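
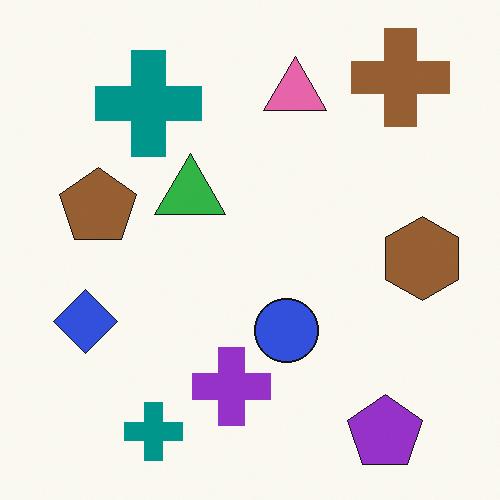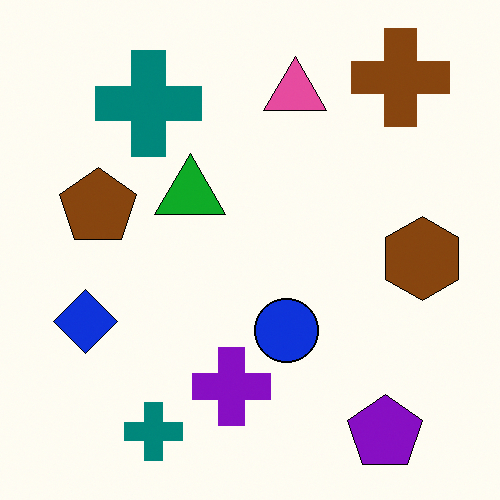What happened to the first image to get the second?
The image was given slightly increased contrast.

Tones are pushed away from mid-grey across the whole image — a global contrast change.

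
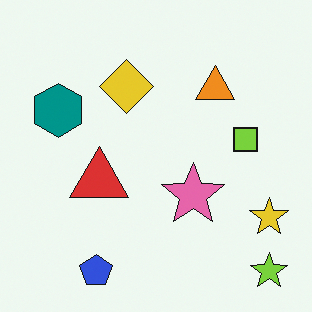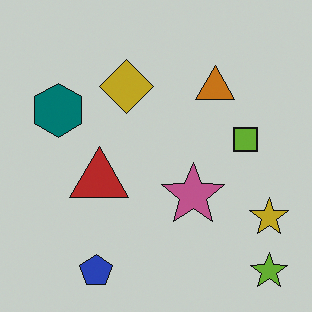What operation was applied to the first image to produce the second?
It was darkened a little.

Every pixel — background and shapes alike — is uniformly darkened.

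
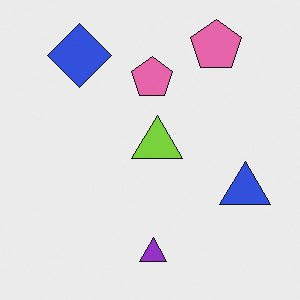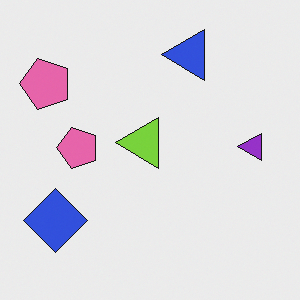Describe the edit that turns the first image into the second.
The image was rotated 90° counter-clockwise.

The blue diamond sits in the top-left of the first image and the bottom-left of the second — consistent with a whole-image 90° counter-clockwise rotation.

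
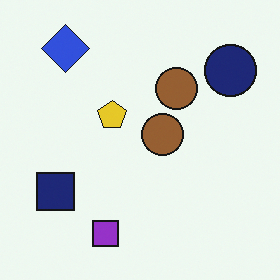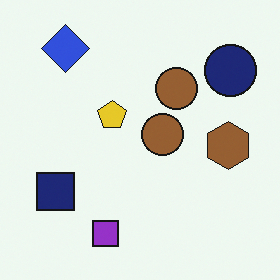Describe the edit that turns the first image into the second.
The image was overlaid with an additional brown hexagon.

A brown hexagon appears in the second image that is absent from the first.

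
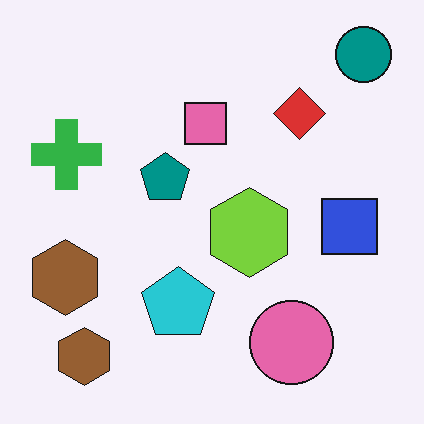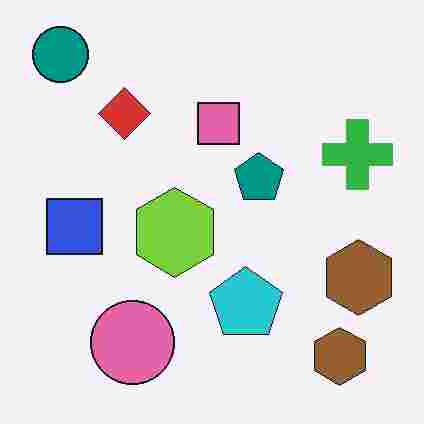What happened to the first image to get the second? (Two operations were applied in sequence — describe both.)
The transformation is: degraded with heavy JPEG compression, then flipped horizontally (left ↔ right).

Blocky 8×8 compression artifacts appear around shape edges and the flat background shows ringing — characteristic JPEG degradation. The teal circle is in the top-right of the first image and the top-left of the second — shapes on opposite sides of the vertical midline have swapped in a mirror flip.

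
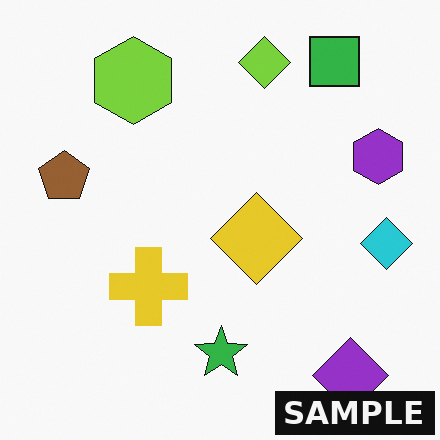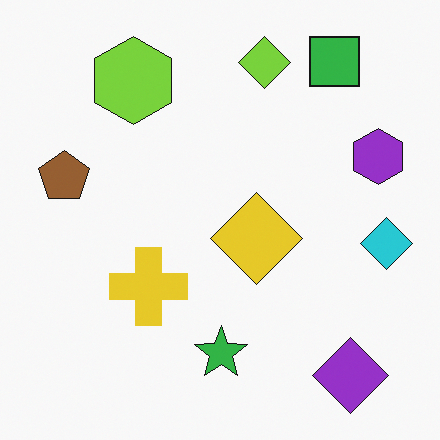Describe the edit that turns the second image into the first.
The transformation is: watermarked with the text "SAMPLE" in the lower-right corner.

A dark label reading "SAMPLE" appears in the lower-right corner.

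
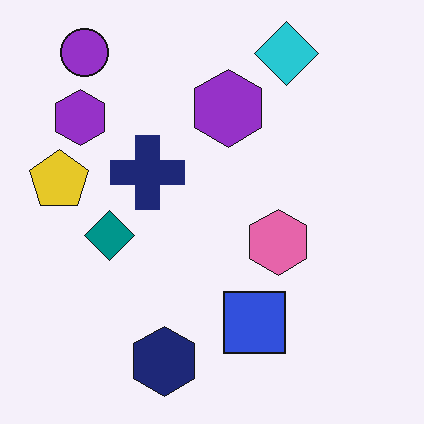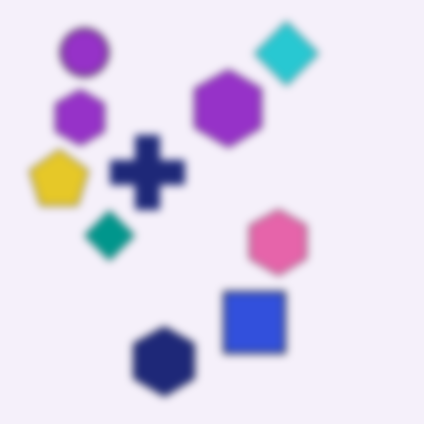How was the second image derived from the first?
The second image is the first noticeably gaussian-blurred.

Shape edges and outlines are uniformly softened across the whole image.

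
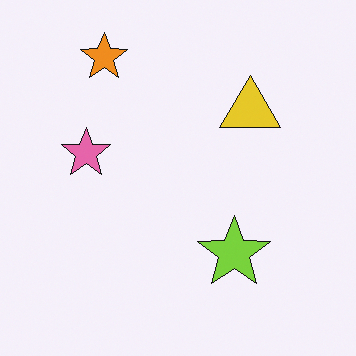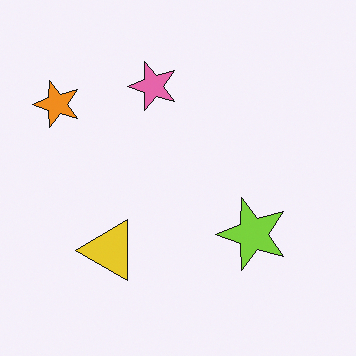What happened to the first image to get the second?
The second image is the first transposed (reflected across the top-left ↔ bottom-right diagonal).

Shapes have swapped their row and column positions — what was in the top-right is now in the bottom-left — a diagonal reflection.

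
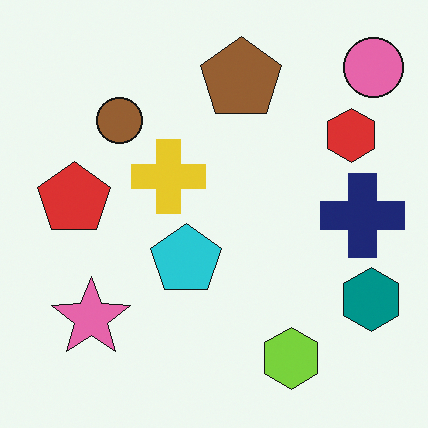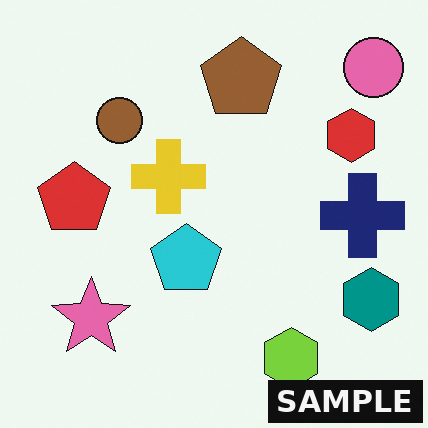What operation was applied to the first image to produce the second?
The transformation is: watermarked with the text "SAMPLE" in the lower-right corner.

A dark label reading "SAMPLE" appears in the lower-right corner.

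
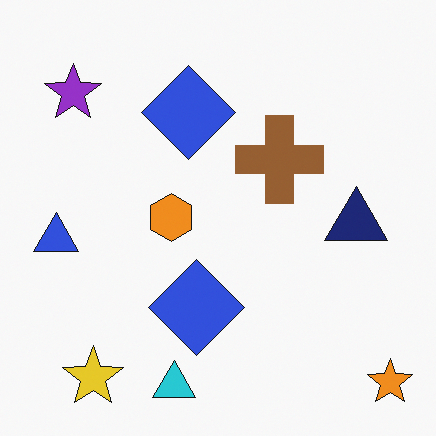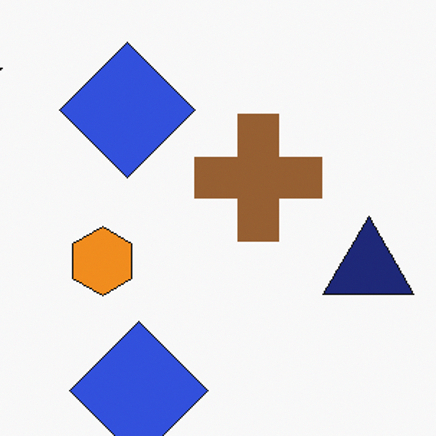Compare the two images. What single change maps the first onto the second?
The second image is the first cropped to a modestly smaller region and rescaled.

The visible shapes are larger and the field of view is narrower; shapes near the original edges may be partly or wholly outside the frame — a crop-and-rescale.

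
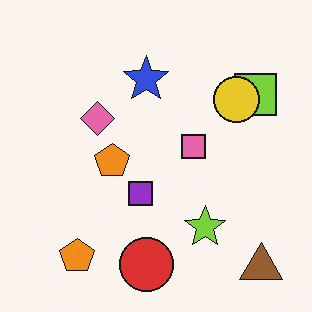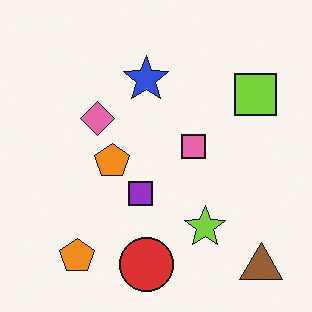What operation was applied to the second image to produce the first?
Overlaid with an additional yellow circle.

A yellow circle appears in the first image that is absent from the second.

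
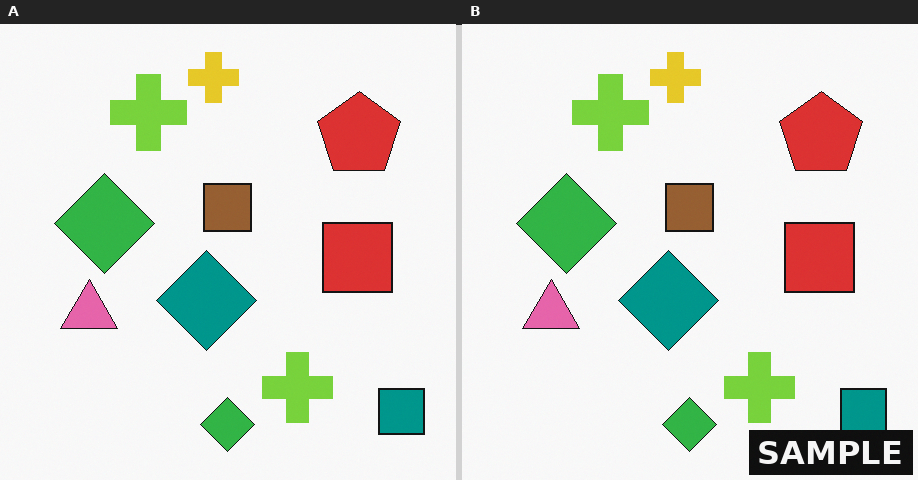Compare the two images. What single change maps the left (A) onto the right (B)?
It was watermarked with the text "SAMPLE" in the lower-right corner.

A dark label reading "SAMPLE" appears in the lower-right corner.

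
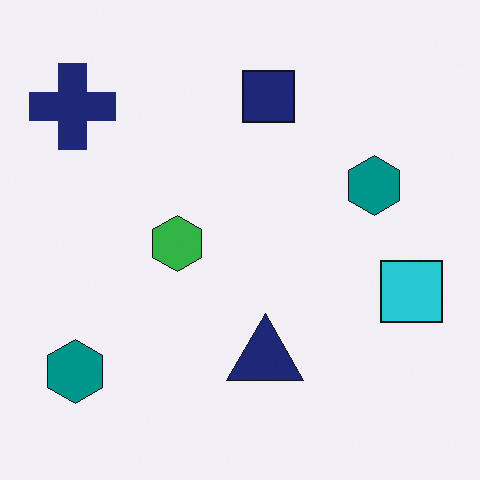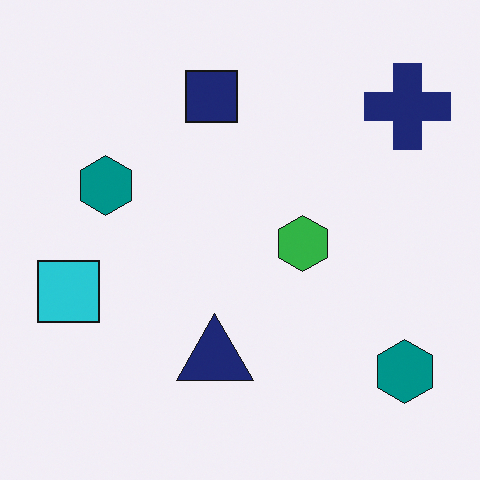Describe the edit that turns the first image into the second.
Flipped horizontally (left ↔ right).

The cyan square is in the right of the first image and the left of the second — shapes on opposite sides of the vertical midline have swapped in a mirror flip.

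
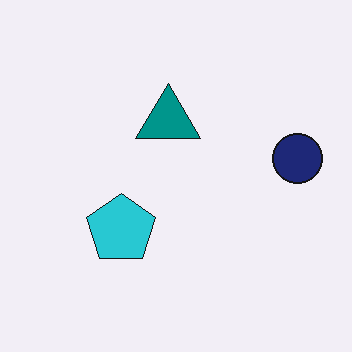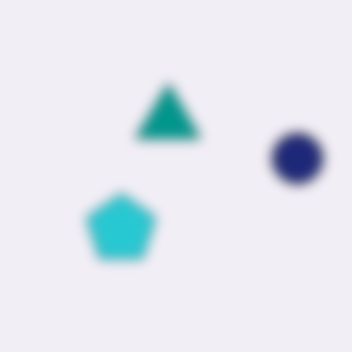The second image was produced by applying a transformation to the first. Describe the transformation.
The transformation is: strongly gaussian-blurred.

Shape edges and outlines are uniformly softened across the whole image.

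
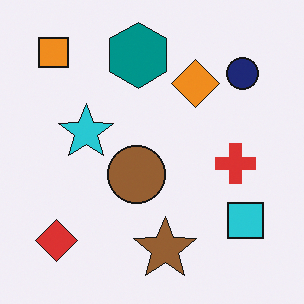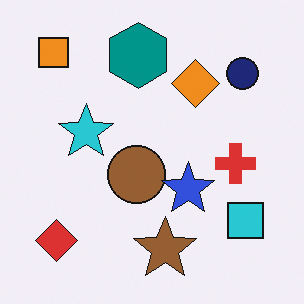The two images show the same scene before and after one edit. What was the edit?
Overlaid with an additional blue star.

A blue star appears in the second image that is absent from the first.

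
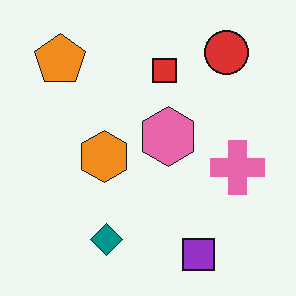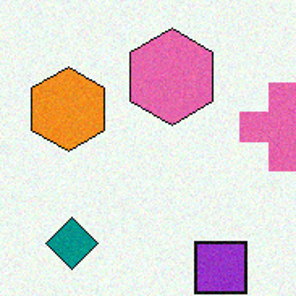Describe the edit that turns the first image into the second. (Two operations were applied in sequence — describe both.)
Degraded with subtle gaussian noise, then cropped to a modestly smaller region and rescaled.

Random speckle covers the whole image, including the flat background. The visible shapes are larger and the field of view is narrower; shapes near the original edges may be partly or wholly outside the frame — a crop-and-rescale.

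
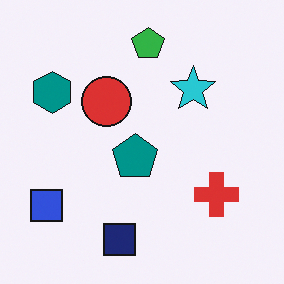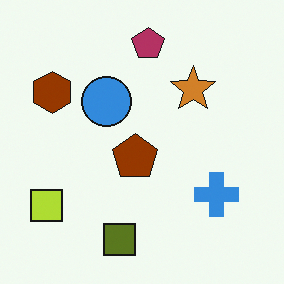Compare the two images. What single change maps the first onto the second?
The transformation is: hue-shifted by a large amount.

Every shape's color has rotated by the same amount around the hue wheel — a uniform hue shift.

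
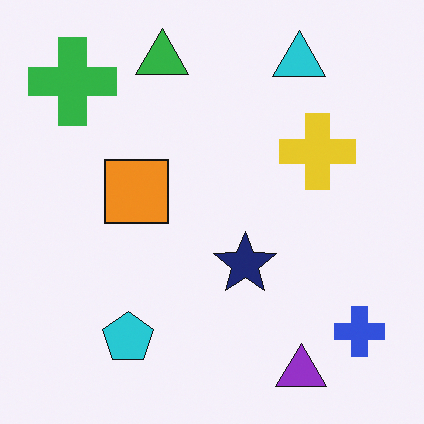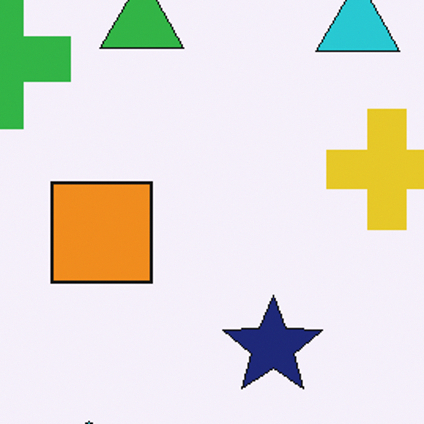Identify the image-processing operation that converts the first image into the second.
Cropped to a modestly smaller region and rescaled.

The visible shapes are larger and the field of view is narrower; shapes near the original edges may be partly or wholly outside the frame — a crop-and-rescale.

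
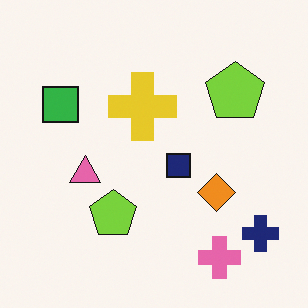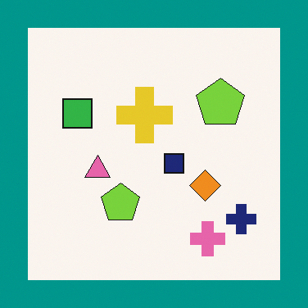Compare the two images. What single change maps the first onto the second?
The transformation is: framed with a teal border.

A solid teal frame runs around the edge of the second image, with the content slightly shrunk inside it.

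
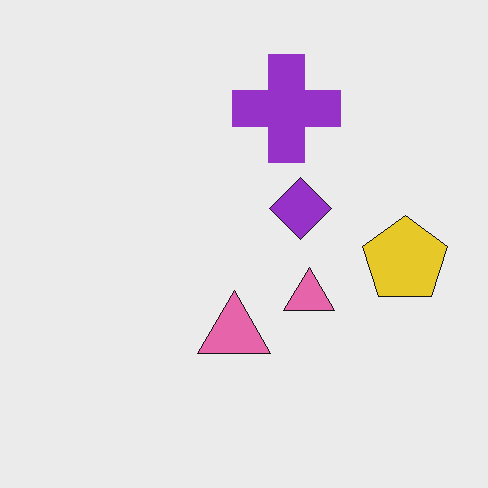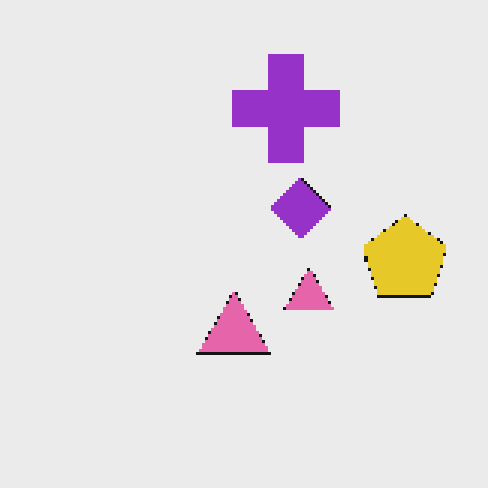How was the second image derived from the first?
The transformation is: lightly pixelated (a mild mosaic effect).

Shapes are reduced to large square blocks; fine edges and outlines are lost — a downscale-then-upscale (mosaic) effect.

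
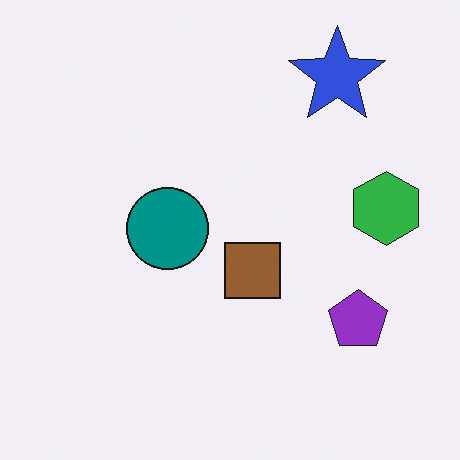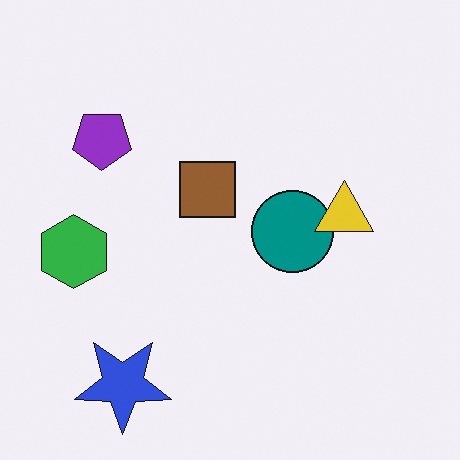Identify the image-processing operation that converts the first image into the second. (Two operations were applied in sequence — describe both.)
The image was rotated 180°, then overlaid with an additional yellow triangle.

The blue star sits in the top-right of the first image and the bottom-left of the second — consistent with a whole-image 180° rotation. A yellow triangle appears in the second image that is absent from the first.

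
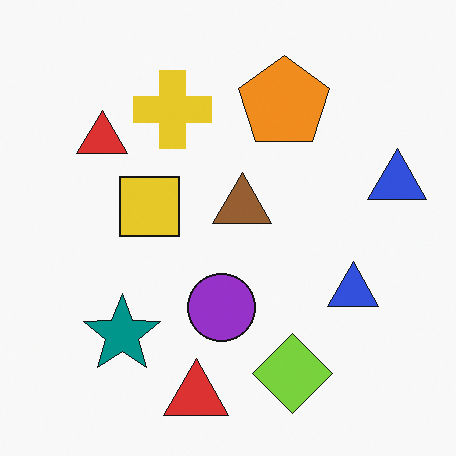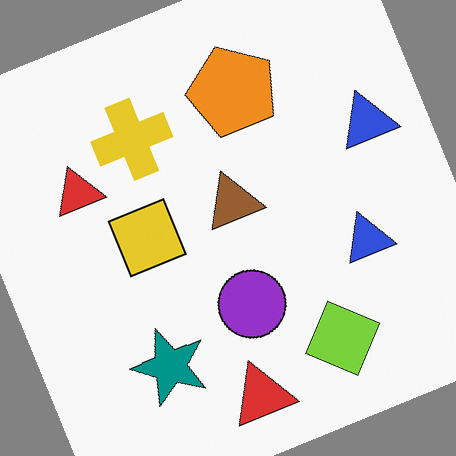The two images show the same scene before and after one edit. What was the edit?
The transformation is: rotated counter-clockwise by a clearly visible amount.

Every shape is tilted by the same angle and the image corners show triangular fill wedges — a whole-image rotation by a non-right angle.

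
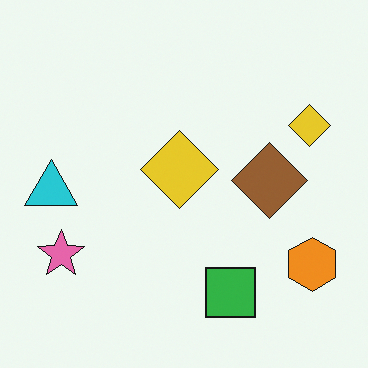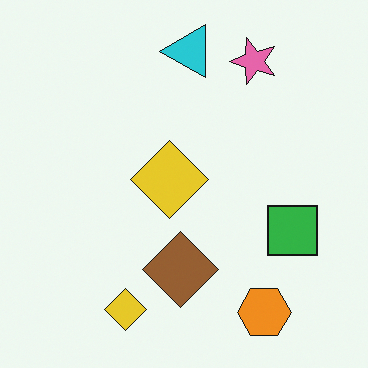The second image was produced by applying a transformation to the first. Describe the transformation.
The second image is the first transposed (reflected across the top-left ↔ bottom-right diagonal).

Shapes have swapped their row and column positions — what was in the top-right is now in the bottom-left — a diagonal reflection.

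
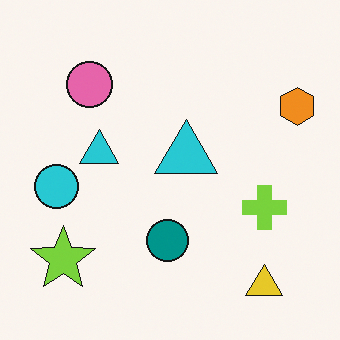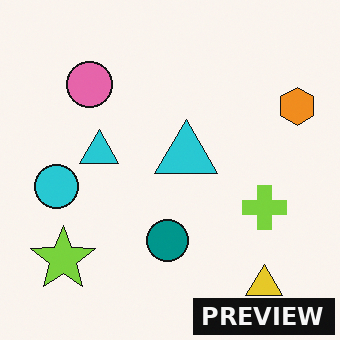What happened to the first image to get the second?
The transformation is: watermarked with the text "PREVIEW" in the lower-right corner.

A dark label reading "PREVIEW" appears in the lower-right corner.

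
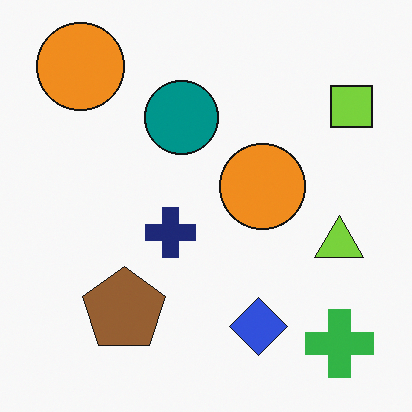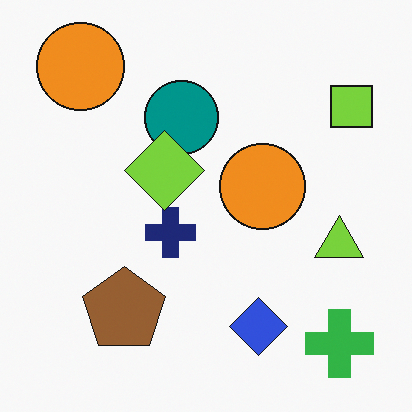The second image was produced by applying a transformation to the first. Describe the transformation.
The second image is the first overlaid with an additional lime diamond.

A lime diamond appears in the second image that is absent from the first.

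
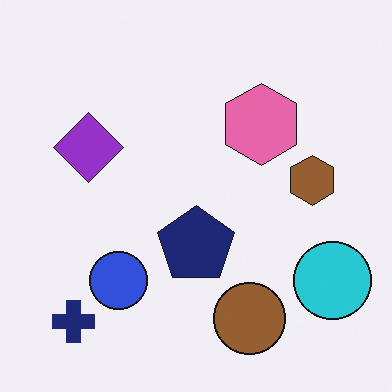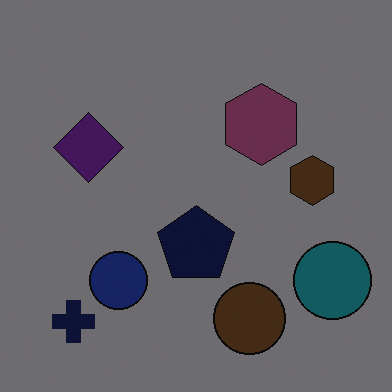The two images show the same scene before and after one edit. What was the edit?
The second image is the first substantially darkened.

Every pixel — background and shapes alike — is uniformly darkened.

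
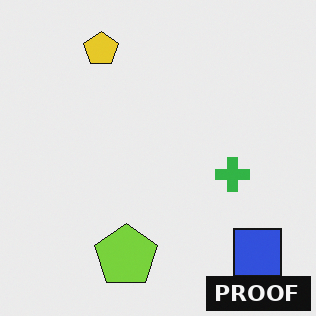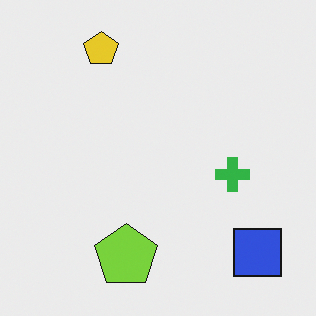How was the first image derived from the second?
The first image is the second watermarked with the text "PROOF" in the lower-right corner.

A dark label reading "PROOF" appears in the lower-right corner.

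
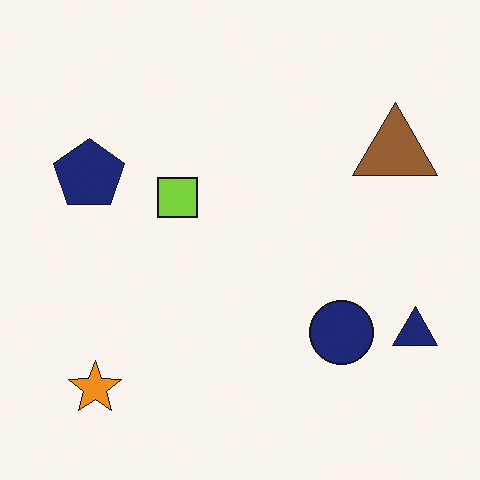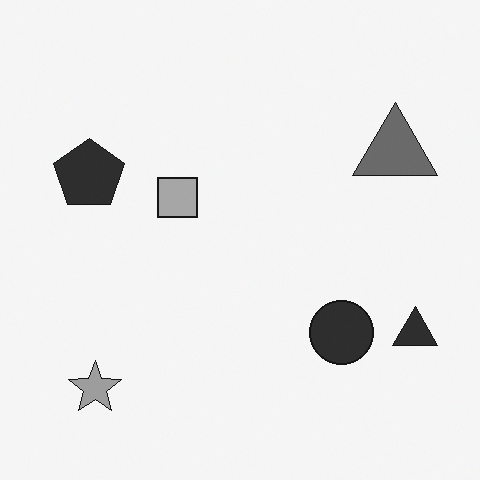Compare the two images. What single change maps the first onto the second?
It was converted to grayscale.

All color is removed — every shape is now a shade of grey.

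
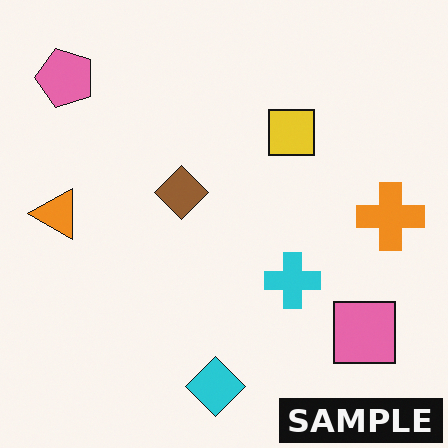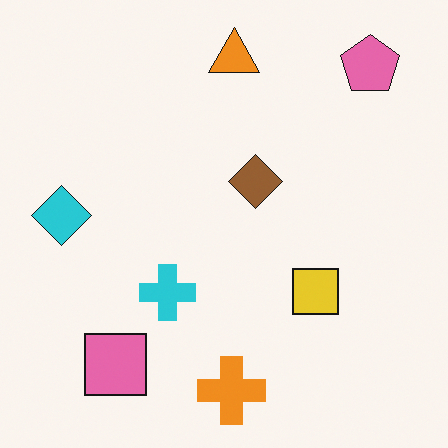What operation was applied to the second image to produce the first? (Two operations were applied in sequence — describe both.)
The first image is the second rotated 90° counter-clockwise, then watermarked with the text "SAMPLE" in the lower-right corner.

The pink pentagon sits in the top-right of the second image and the top-left of the first — consistent with a whole-image 90° counter-clockwise rotation. A dark label reading "SAMPLE" appears in the lower-right corner.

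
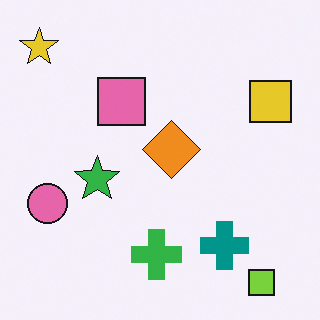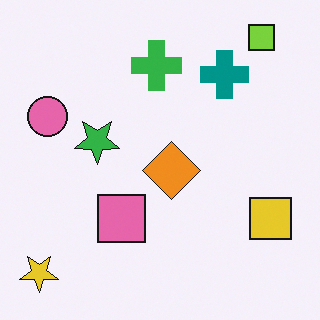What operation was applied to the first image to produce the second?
This is the original image flipped vertically (top ↔ bottom).

The lime square is in the bottom-right of the first image and the top-right of the second — shapes on opposite sides of the horizontal midline have swapped in a mirror flip.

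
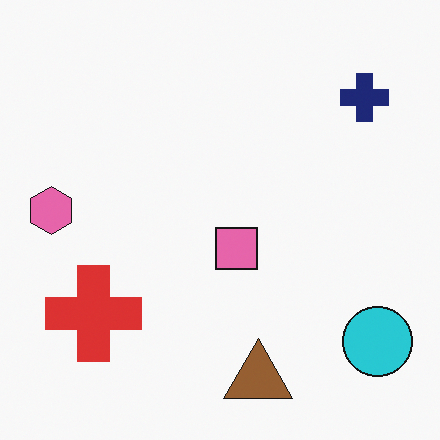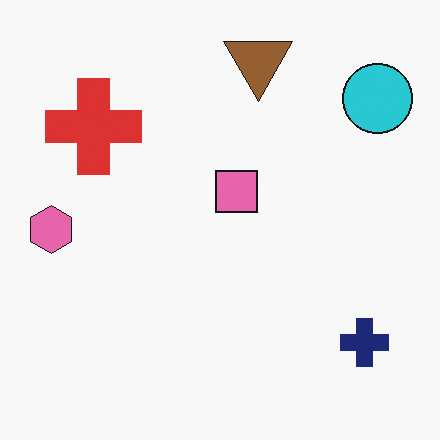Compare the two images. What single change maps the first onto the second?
The transformation is: flipped vertically (top ↔ bottom).

The brown triangle is in the bottom of the first image and the top of the second — shapes on opposite sides of the horizontal midline have swapped in a mirror flip.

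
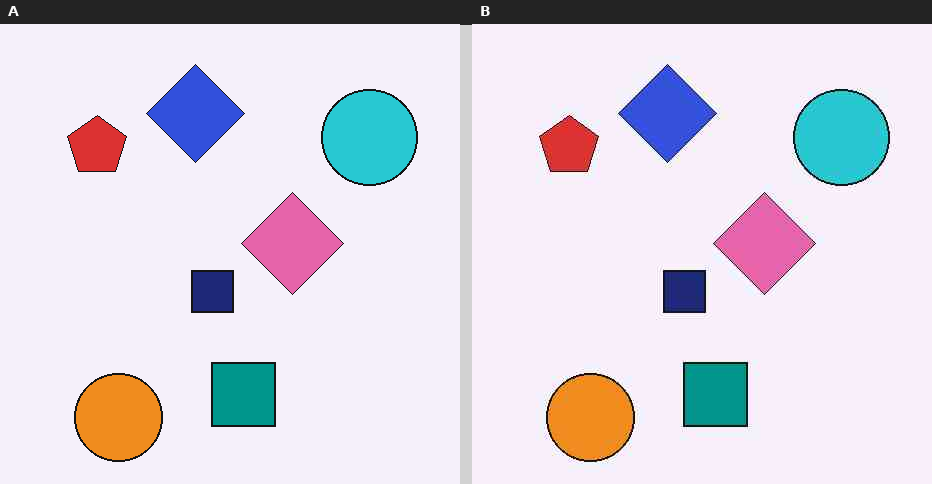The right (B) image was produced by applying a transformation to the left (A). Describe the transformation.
It was JPEG-compressed with visible artifacts.

Blocky 8×8 compression artifacts appear around shape edges and the flat background shows ringing — characteristic JPEG degradation.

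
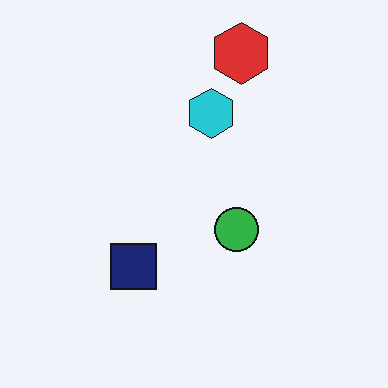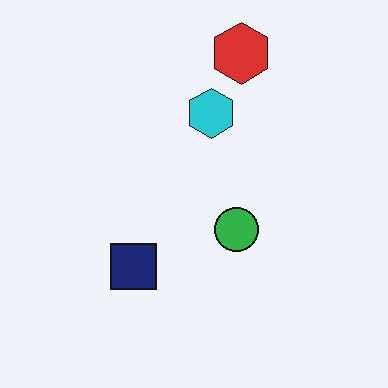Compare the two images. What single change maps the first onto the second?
It was JPEG-compressed with visible artifacts.

Blocky 8×8 compression artifacts appear around shape edges and the flat background shows ringing — characteristic JPEG degradation.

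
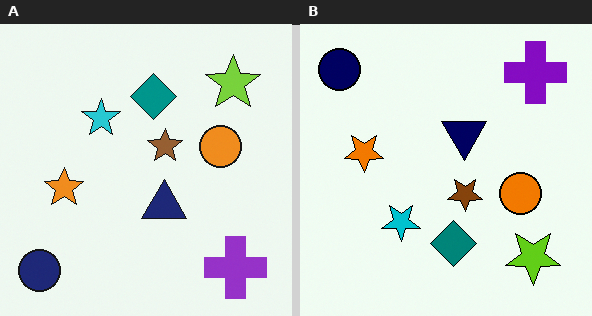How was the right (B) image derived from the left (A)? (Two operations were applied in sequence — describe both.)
It was given slightly increased contrast, then flipped vertically (top ↔ bottom).

Tones are pushed away from mid-grey across the whole image — a global contrast change. The navy circle is in the bottom-left of the left (A) image and the top-left of the right (B) — shapes on opposite sides of the horizontal midline have swapped in a mirror flip.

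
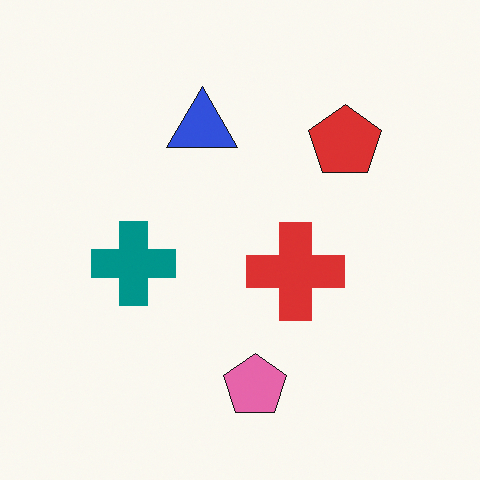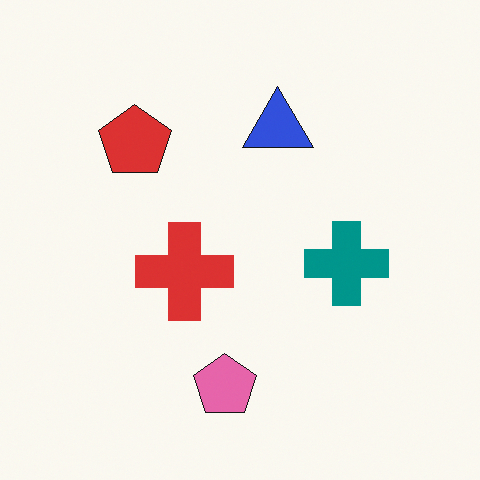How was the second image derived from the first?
The image was flipped horizontally (left ↔ right).

The teal cross is in the left of the first image and the right of the second — shapes on opposite sides of the vertical midline have swapped in a mirror flip.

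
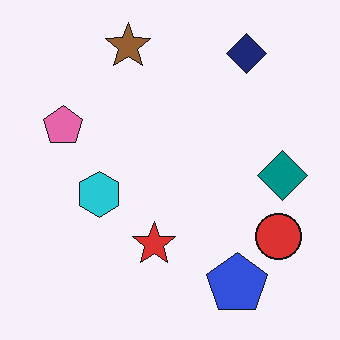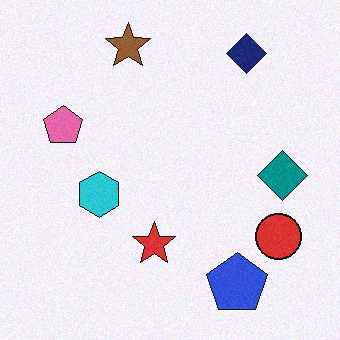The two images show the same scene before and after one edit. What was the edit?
Degraded with subtle gaussian noise.

Random speckle covers the whole image, including the flat background.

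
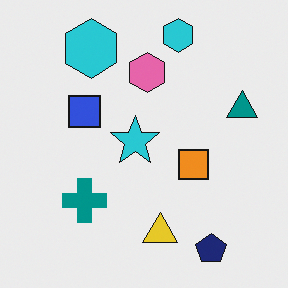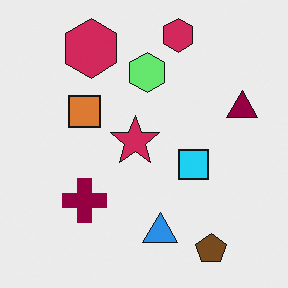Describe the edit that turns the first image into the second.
It was hue-shifted through roughly half the color wheel.

Every shape's color has rotated by the same amount around the hue wheel — a uniform hue shift.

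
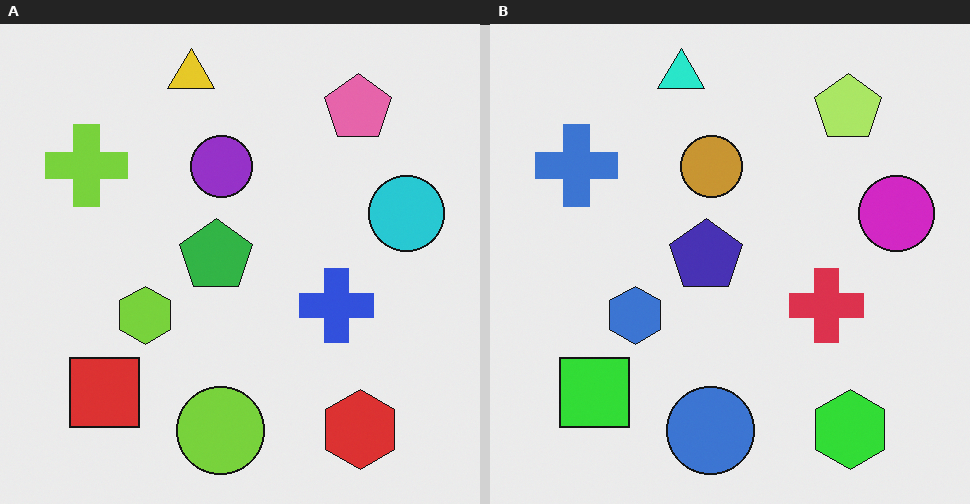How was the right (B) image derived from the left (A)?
Hue-shifted through roughly a third of the color wheel.

Every shape's color has rotated by the same amount around the hue wheel — a uniform hue shift.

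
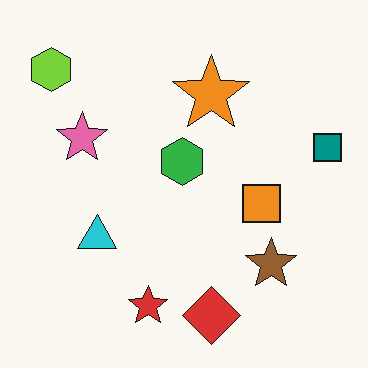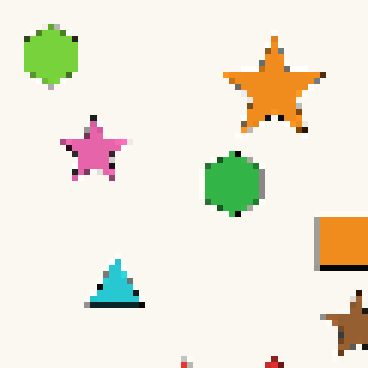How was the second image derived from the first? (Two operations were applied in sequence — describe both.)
The transformation is: cropped slightly and scaled back up, then moderately pixelated.

The visible shapes are larger and the field of view is narrower; shapes near the original edges may be partly or wholly outside the frame — a crop-and-rescale. Shapes are reduced to large square blocks; fine edges and outlines are lost — a downscale-then-upscale (mosaic) effect.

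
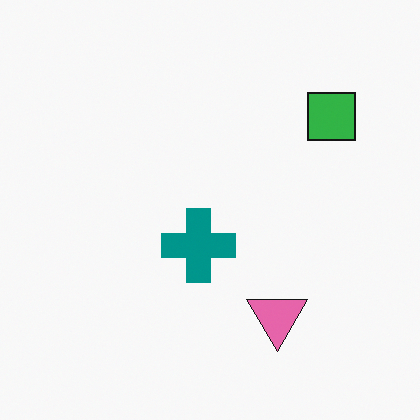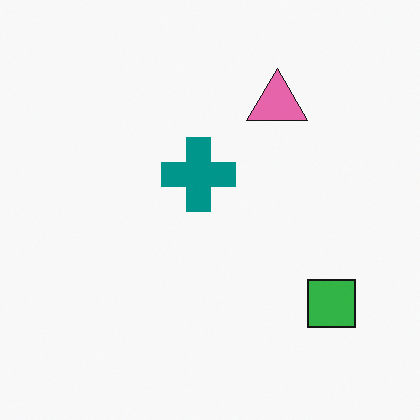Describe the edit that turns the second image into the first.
The image was flipped vertically (top ↔ bottom).

The pink triangle is in the top of the second image and the bottom of the first — shapes on opposite sides of the horizontal midline have swapped in a mirror flip.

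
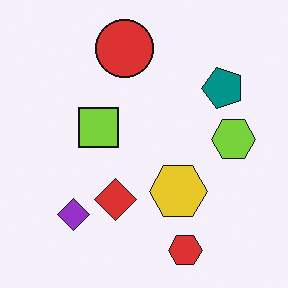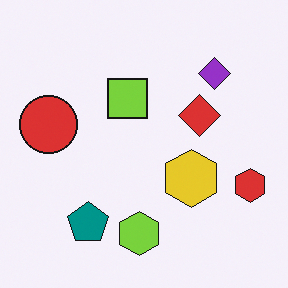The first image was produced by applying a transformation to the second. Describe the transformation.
The image was transposed (reflected across the top-left ↔ bottom-right diagonal).

Shapes have swapped their row and column positions — what was in the top-right is now in the bottom-left — a diagonal reflection.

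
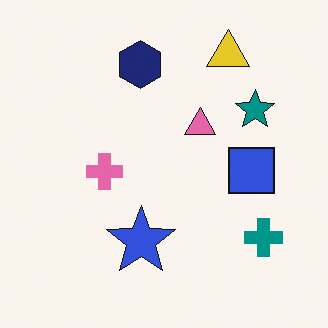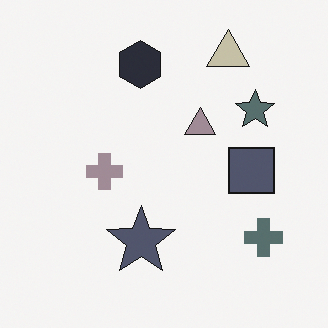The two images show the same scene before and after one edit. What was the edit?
The second image is the first made much more muted (saturation change).

All colors are more muted and greyish — a global saturation change.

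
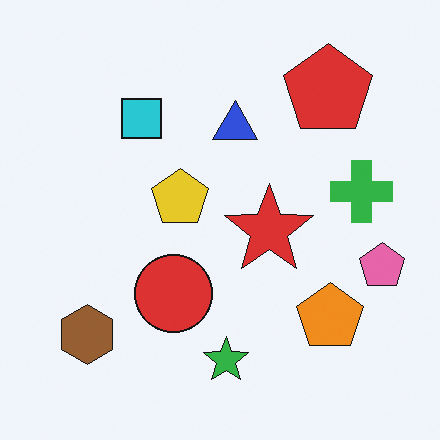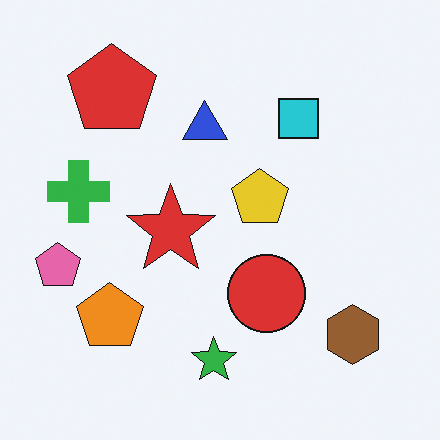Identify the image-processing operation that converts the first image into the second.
The transformation is: flipped horizontally (left ↔ right).

The pink pentagon is in the right of the first image and the left of the second — shapes on opposite sides of the vertical midline have swapped in a mirror flip.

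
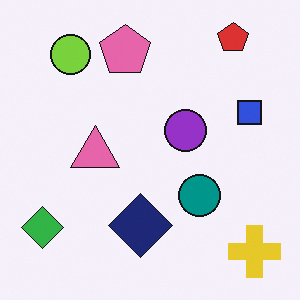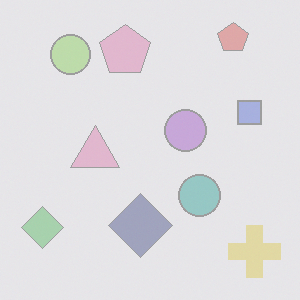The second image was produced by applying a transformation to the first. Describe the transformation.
Given much lower contrast.

Tones are pushed toward mid-grey across the whole image — a global contrast change.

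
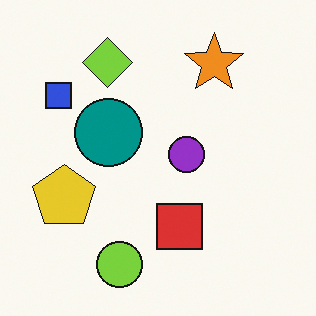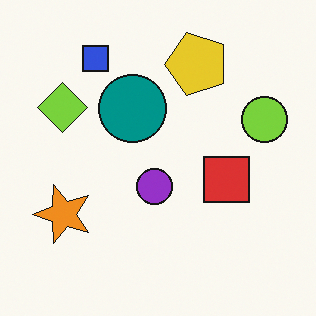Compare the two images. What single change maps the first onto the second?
The image was transposed (reflected across the top-left ↔ bottom-right diagonal).

Shapes have swapped their row and column positions — what was in the top-right is now in the bottom-left — a diagonal reflection.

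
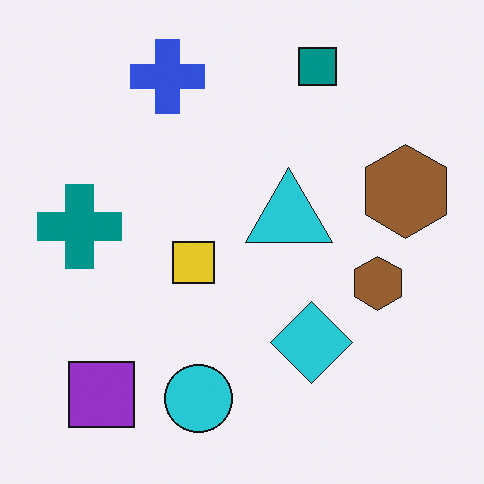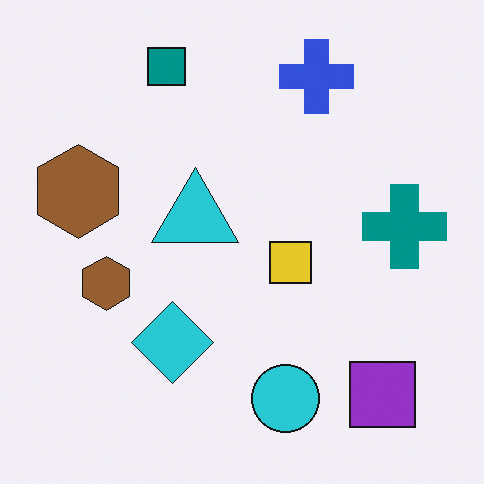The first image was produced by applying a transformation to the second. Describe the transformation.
The transformation is: flipped horizontally (left ↔ right).

The teal cross is in the right of the second image and the left of the first — shapes on opposite sides of the vertical midline have swapped in a mirror flip.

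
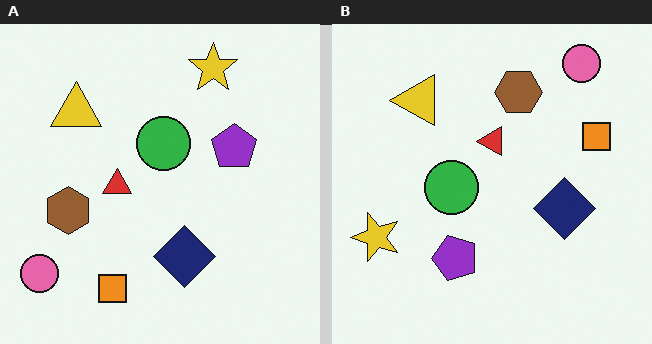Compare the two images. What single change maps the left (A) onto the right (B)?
Transposed (reflected across the top-left ↔ bottom-right diagonal).

Shapes have swapped their row and column positions — what was in the top-right is now in the bottom-left — a diagonal reflection.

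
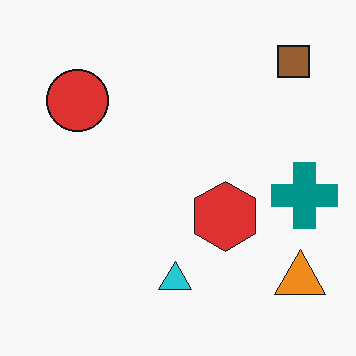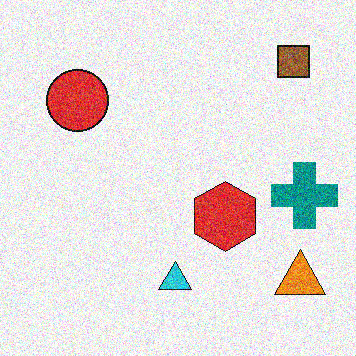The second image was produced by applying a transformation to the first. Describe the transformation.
The image was degraded with strong gaussian noise.

Random speckle covers the whole image, including the flat background.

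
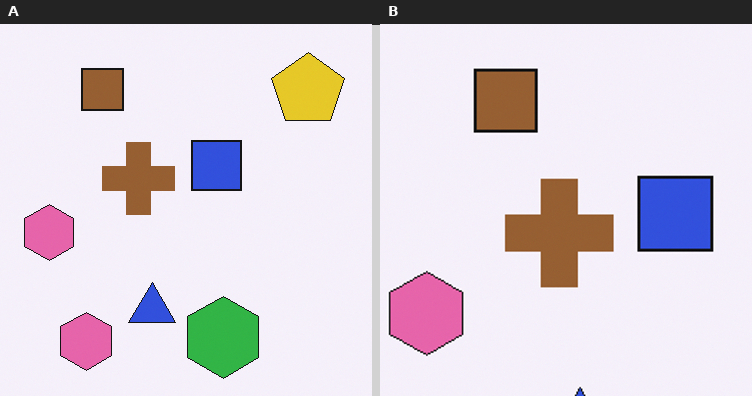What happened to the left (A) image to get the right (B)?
Cropped to a modestly smaller region and rescaled.

The visible shapes are larger and the field of view is narrower; shapes near the original edges may be partly or wholly outside the frame — a crop-and-rescale.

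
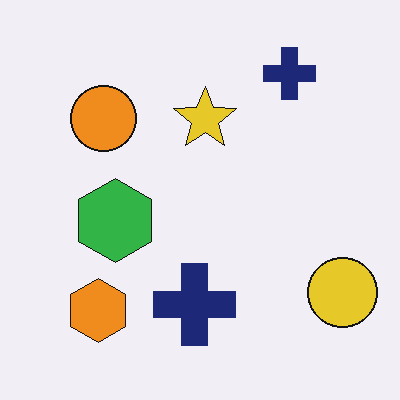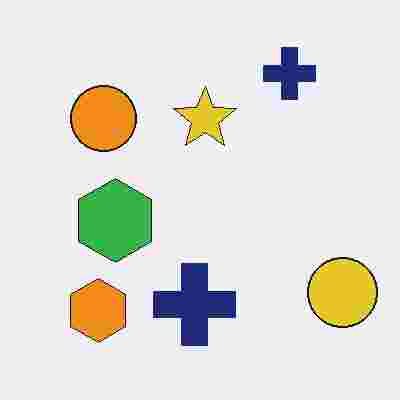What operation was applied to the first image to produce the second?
It was degraded with heavy JPEG compression.

Blocky 8×8 compression artifacts appear around shape edges and the flat background shows ringing — characteristic JPEG degradation.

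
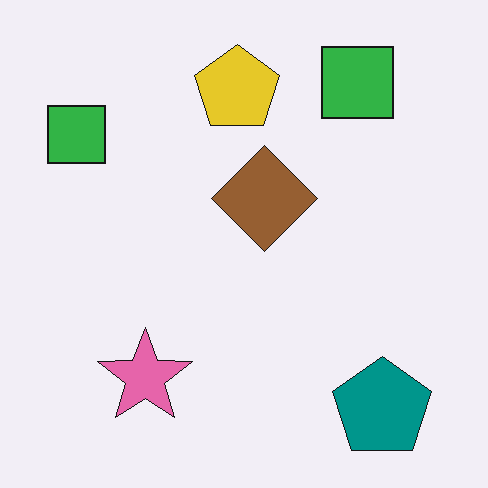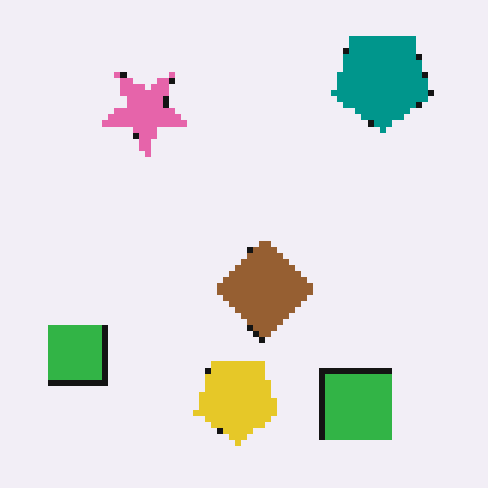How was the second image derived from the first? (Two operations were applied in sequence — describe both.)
It was flipped vertically (top ↔ bottom), then pixelated into visible square blocks.

The teal pentagon is in the bottom-right of the first image and the top-right of the second — shapes on opposite sides of the horizontal midline have swapped in a mirror flip. Shapes are reduced to large square blocks; fine edges and outlines are lost — a downscale-then-upscale (mosaic) effect.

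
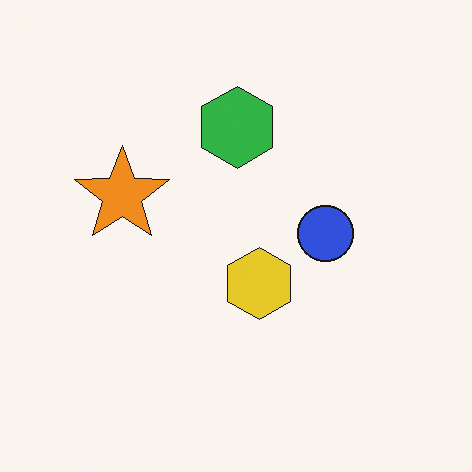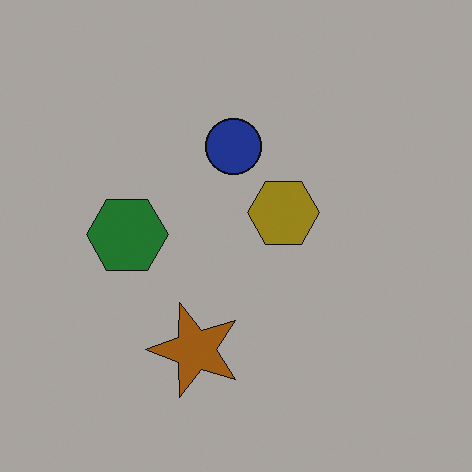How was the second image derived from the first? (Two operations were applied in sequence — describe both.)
The transformation is: darkened a lot, then rotated 90° counter-clockwise.

Every pixel — background and shapes alike — is uniformly darkened. The orange star sits in the left of the first image and the bottom of the second — consistent with a whole-image 90° counter-clockwise rotation.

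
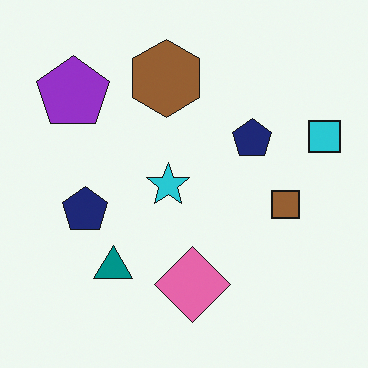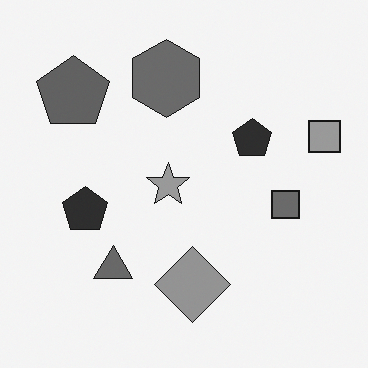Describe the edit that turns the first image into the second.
This is the original image converted to grayscale.

All color is removed — every shape is now a shade of grey.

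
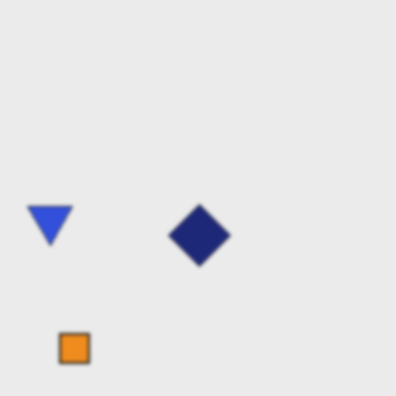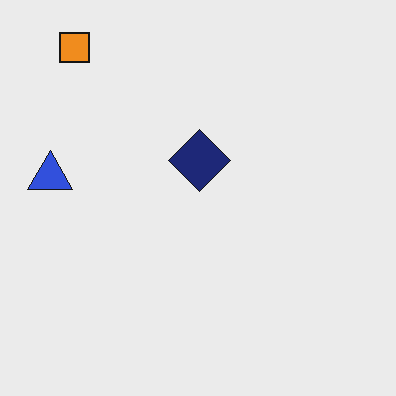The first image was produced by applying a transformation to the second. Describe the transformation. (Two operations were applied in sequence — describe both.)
It was flipped vertically (top ↔ bottom), then lightly blurred.

The orange square is in the top-left of the second image and the bottom-left of the first — shapes on opposite sides of the horizontal midline have swapped in a mirror flip. Shape edges and outlines are uniformly softened across the whole image.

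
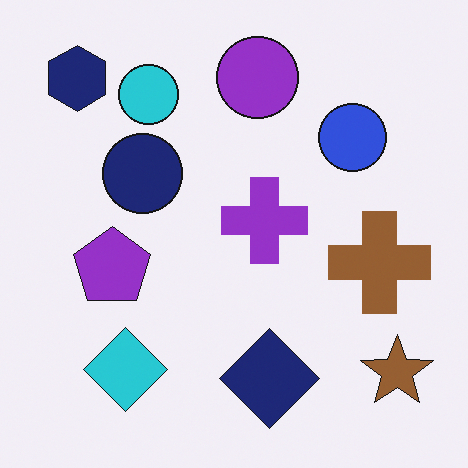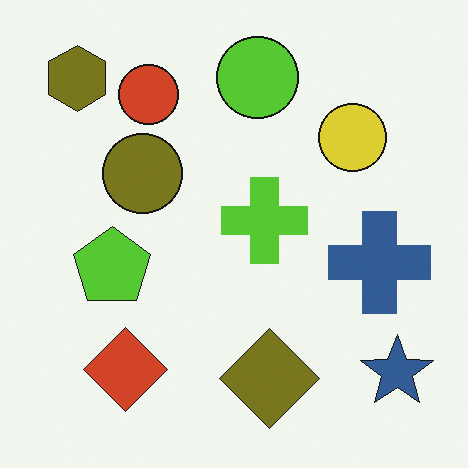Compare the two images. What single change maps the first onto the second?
It was hue-shifted through roughly half the color wheel.

Every shape's color has rotated by the same amount around the hue wheel — a uniform hue shift.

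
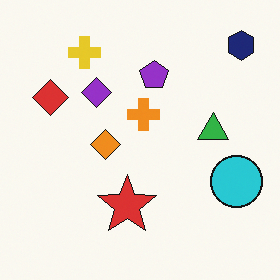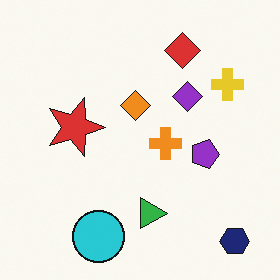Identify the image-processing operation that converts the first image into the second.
It was rotated 90° clockwise.

The navy hexagon sits in the top-right of the first image and the bottom-right of the second — consistent with a whole-image 90° clockwise rotation.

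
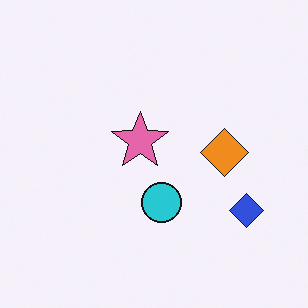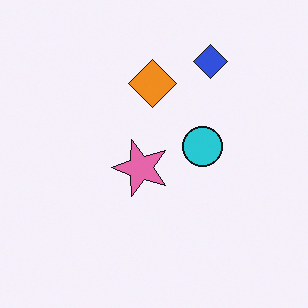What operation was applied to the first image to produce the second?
Rotated 90° counter-clockwise.

The blue diamond sits in the bottom-right of the first image and the top-right of the second — consistent with a whole-image 90° counter-clockwise rotation.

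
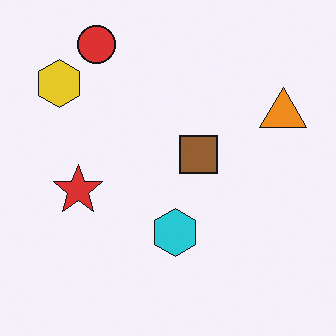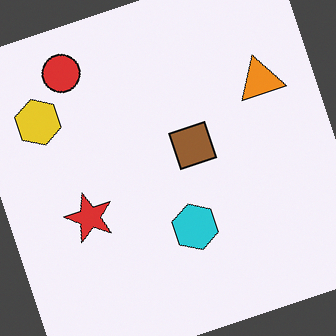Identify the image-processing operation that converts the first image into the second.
It was rotated counter-clockwise by a clearly visible amount.

Every shape is tilted by the same angle and the image corners show triangular fill wedges — a whole-image rotation by a non-right angle.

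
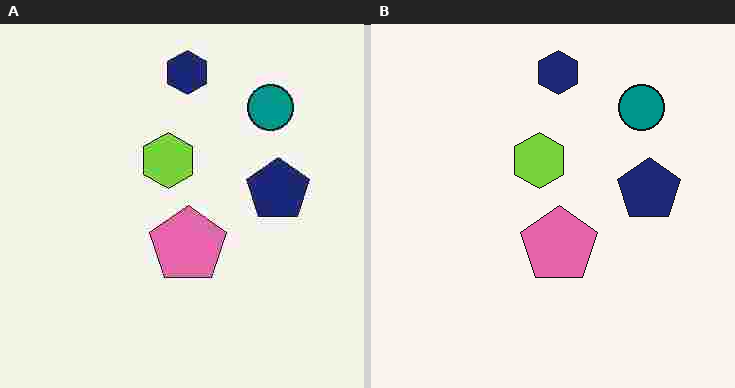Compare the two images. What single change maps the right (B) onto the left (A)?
This is the original image degraded with heavy JPEG compression.

Blocky 8×8 compression artifacts appear around shape edges and the flat background shows ringing — characteristic JPEG degradation.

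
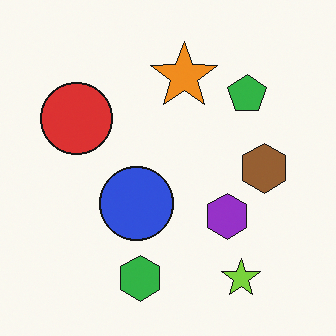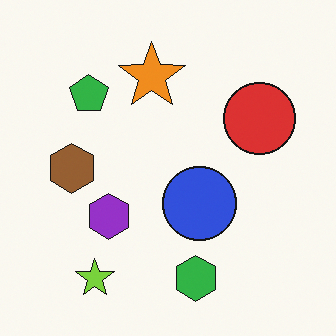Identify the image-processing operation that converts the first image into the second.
This is the original image flipped horizontally (left ↔ right).

The brown hexagon is in the right of the first image and the left of the second — shapes on opposite sides of the vertical midline have swapped in a mirror flip.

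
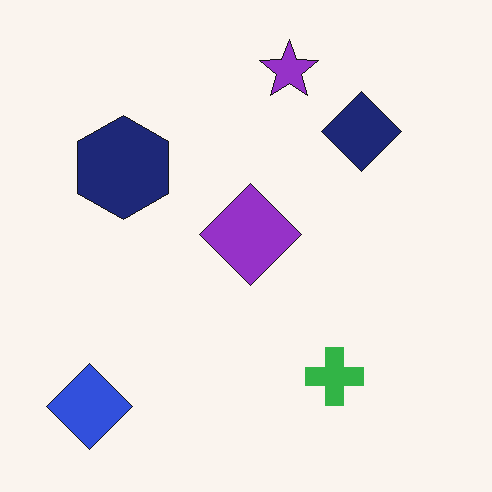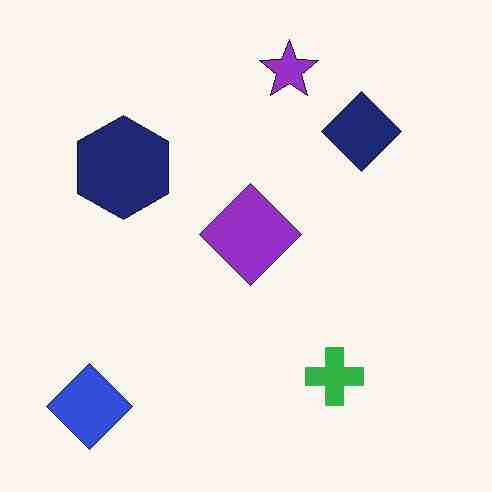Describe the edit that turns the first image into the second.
This is the original image heavily JPEG-compressed with obvious blocking artifacts.

Blocky 8×8 compression artifacts appear around shape edges and the flat background shows ringing — characteristic JPEG degradation.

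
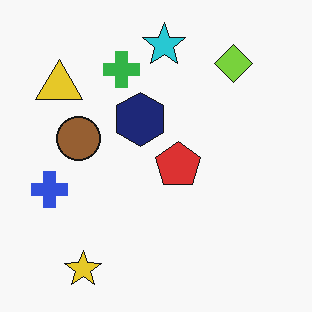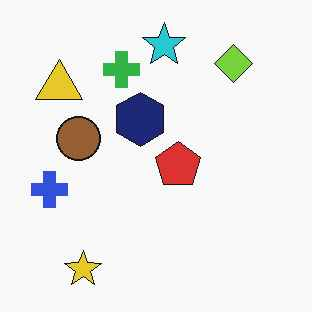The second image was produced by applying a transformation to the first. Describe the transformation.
Given moderate JPEG compression.

Blocky 8×8 compression artifacts appear around shape edges and the flat background shows ringing — characteristic JPEG degradation.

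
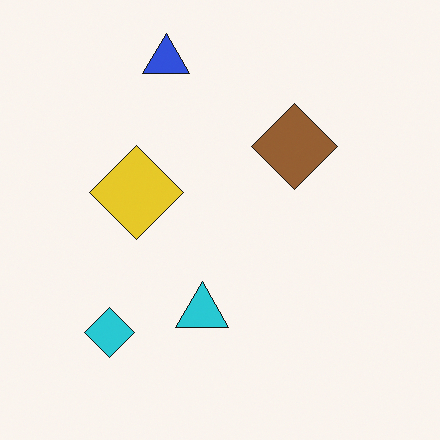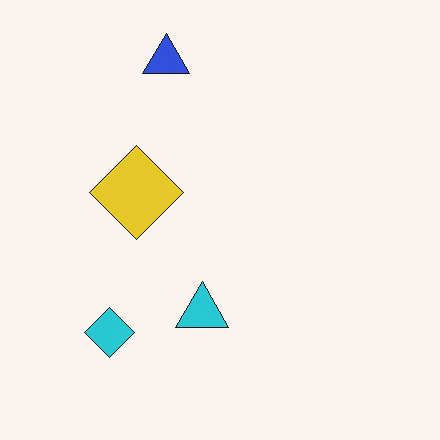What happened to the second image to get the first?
This is the original image overlaid with an additional brown diamond.

A brown diamond appears in the first image that is absent from the second.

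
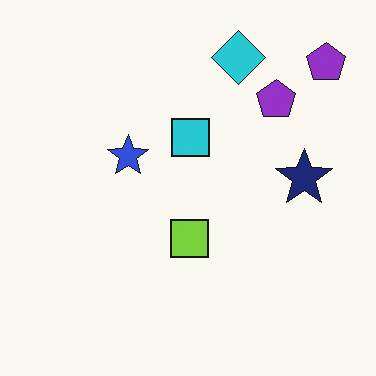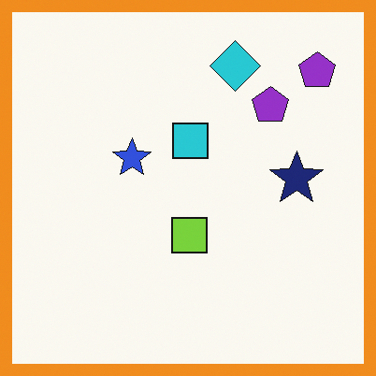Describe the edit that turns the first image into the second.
The second image is the first framed with a orange border.

A solid orange frame runs around the edge of the second image, with the content slightly shrunk inside it.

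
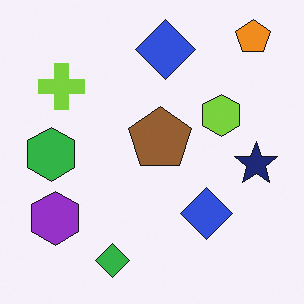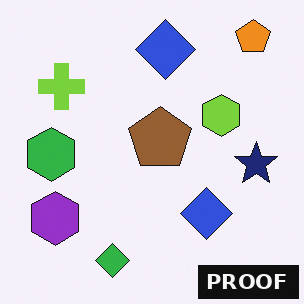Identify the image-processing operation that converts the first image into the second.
This is the original image watermarked with the text "PROOF" in the lower-right corner.

A dark label reading "PROOF" appears in the lower-right corner.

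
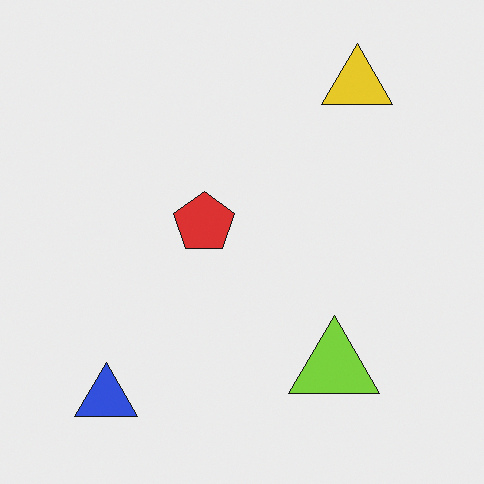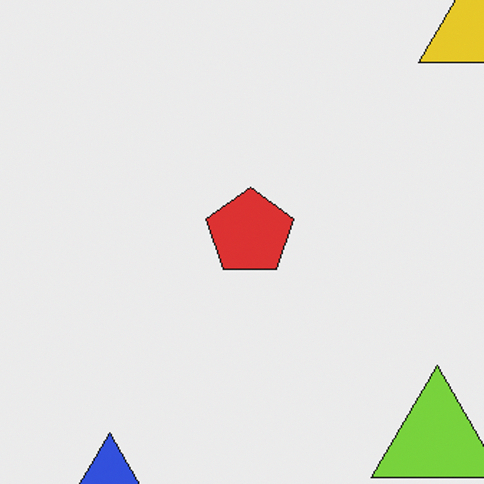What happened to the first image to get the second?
Cropped slightly and scaled back up.

The visible shapes are larger and the field of view is narrower; shapes near the original edges may be partly or wholly outside the frame — a crop-and-rescale.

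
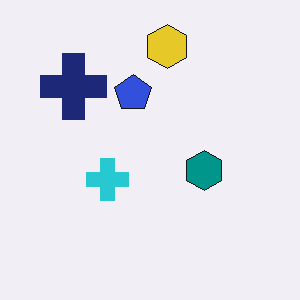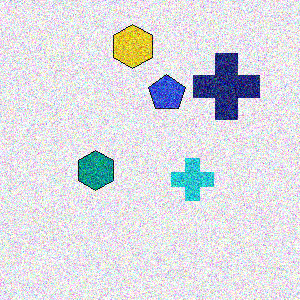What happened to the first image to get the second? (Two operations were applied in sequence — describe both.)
It was degraded with strong gaussian noise, then flipped horizontally (left ↔ right).

Random speckle covers the whole image, including the flat background. The navy cross is in the top-left of the first image and the top-right of the second — shapes on opposite sides of the vertical midline have swapped in a mirror flip.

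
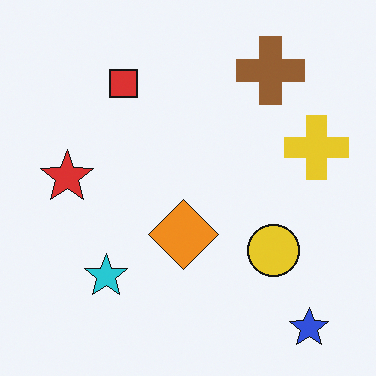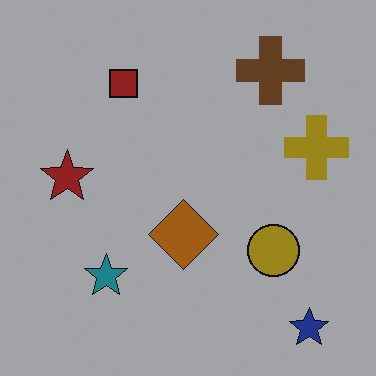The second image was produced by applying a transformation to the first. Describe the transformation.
It was substantially darkened.

Every pixel — background and shapes alike — is uniformly darkened.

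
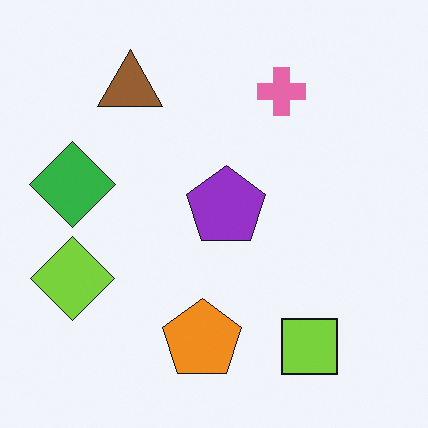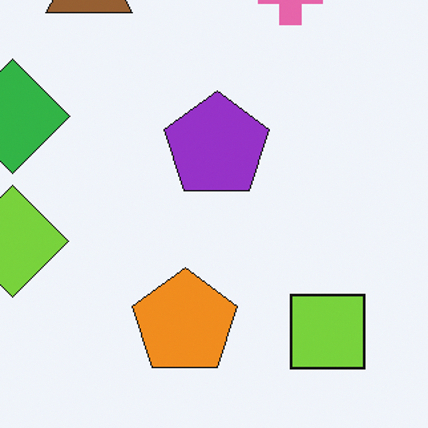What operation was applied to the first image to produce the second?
This is the original image cropped to a modestly smaller region and rescaled.

The visible shapes are larger and the field of view is narrower; shapes near the original edges may be partly or wholly outside the frame — a crop-and-rescale.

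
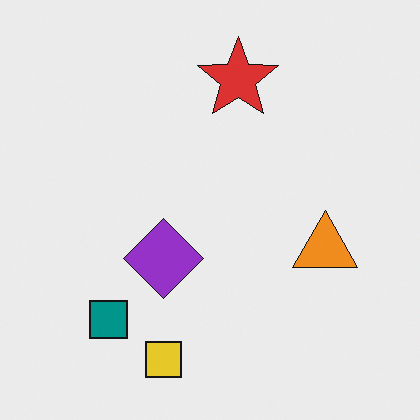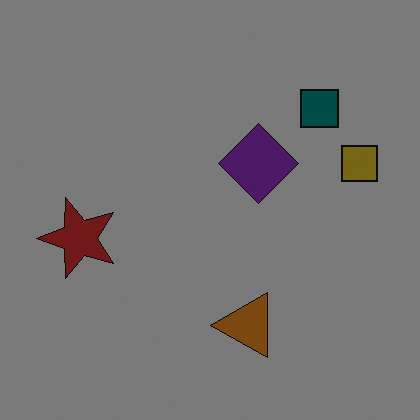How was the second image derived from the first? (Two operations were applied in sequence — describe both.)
Substantially darkened, then transposed (reflected across the top-left ↔ bottom-right diagonal).

Every pixel — background and shapes alike — is uniformly darkened. Shapes have swapped their row and column positions — what was in the top-right is now in the bottom-left — a diagonal reflection.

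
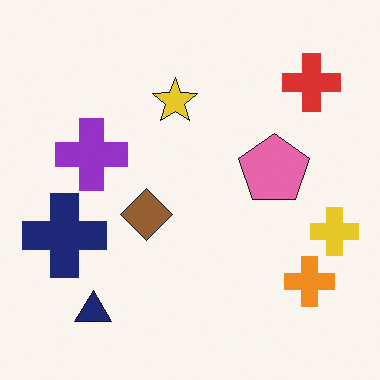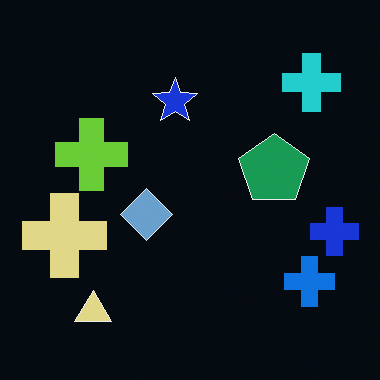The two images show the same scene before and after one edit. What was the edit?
This is the original image color-inverted (negative).

The light background has become dark and every shape's color is its complement — a photographic negative.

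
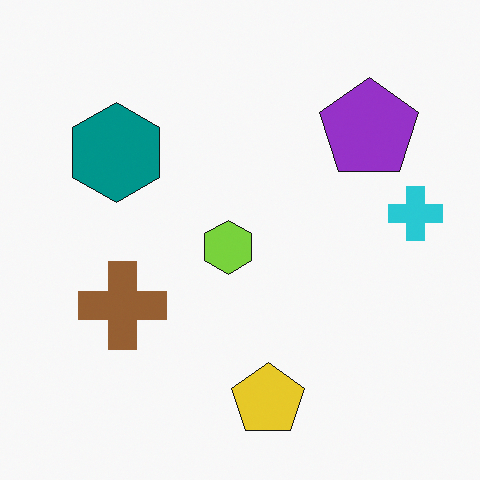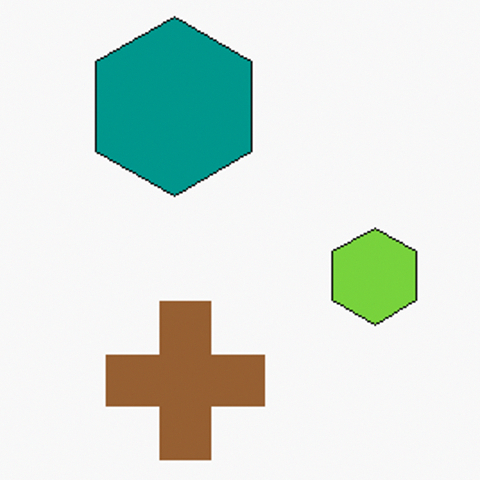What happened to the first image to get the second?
Cropped to a noticeably smaller region and rescaled.

The visible shapes are larger and the field of view is narrower; shapes near the original edges may be partly or wholly outside the frame — a crop-and-rescale.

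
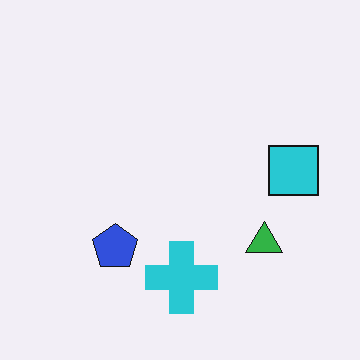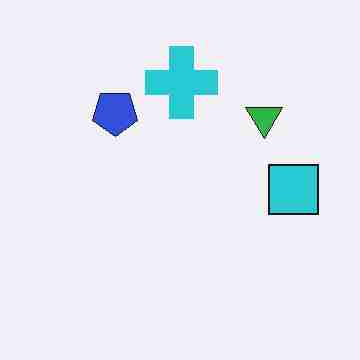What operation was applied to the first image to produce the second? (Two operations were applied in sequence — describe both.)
It was degraded with heavy JPEG compression, then flipped vertically (top ↔ bottom).

Blocky 8×8 compression artifacts appear around shape edges and the flat background shows ringing — characteristic JPEG degradation. The cyan cross is in the bottom of the first image and the top of the second — shapes on opposite sides of the horizontal midline have swapped in a mirror flip.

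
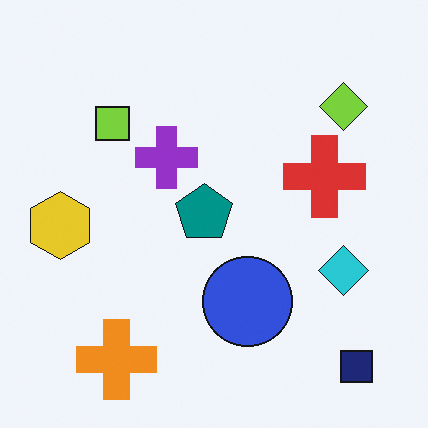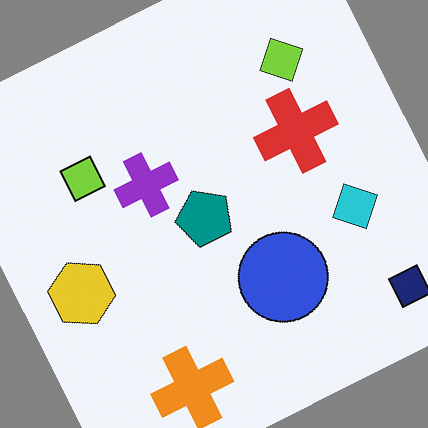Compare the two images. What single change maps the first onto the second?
The image was rotated counter-clockwise by a clearly visible amount.

Every shape is tilted by the same angle and the image corners show triangular fill wedges — a whole-image rotation by a non-right angle.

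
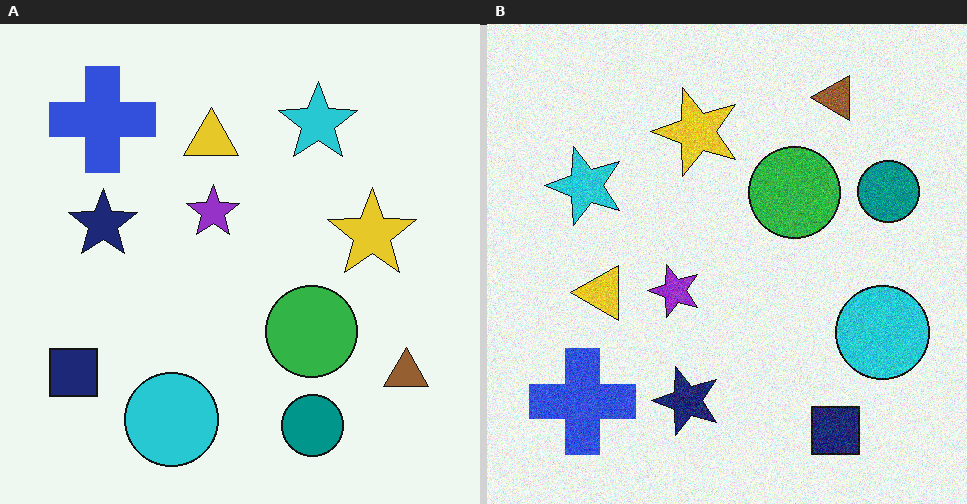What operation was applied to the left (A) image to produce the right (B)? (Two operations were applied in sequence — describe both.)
The image was rotated 90° counter-clockwise, then degraded with visible gaussian noise.

The blue cross sits in the top-left of the left (A) image and the bottom-left of the right (B) — consistent with a whole-image 90° counter-clockwise rotation. Random speckle covers the whole image, including the flat background.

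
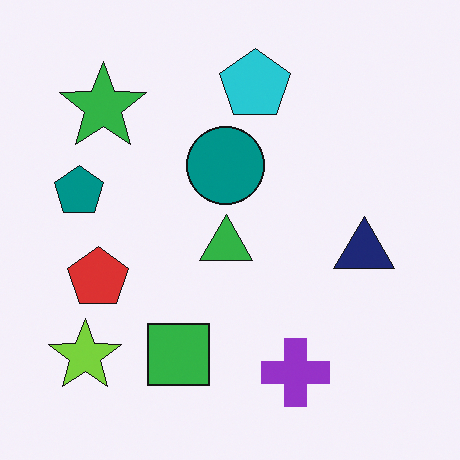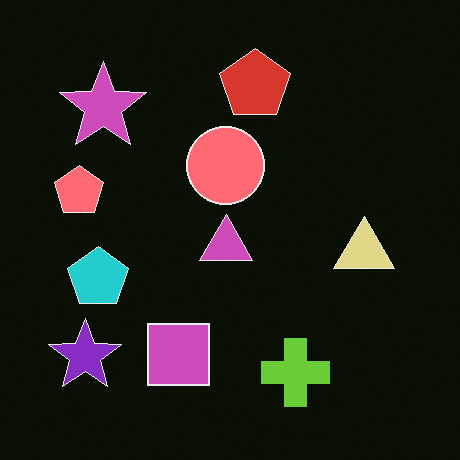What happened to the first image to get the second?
This is the original image color-inverted (negative).

The light background has become dark and every shape's color is its complement — a photographic negative.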